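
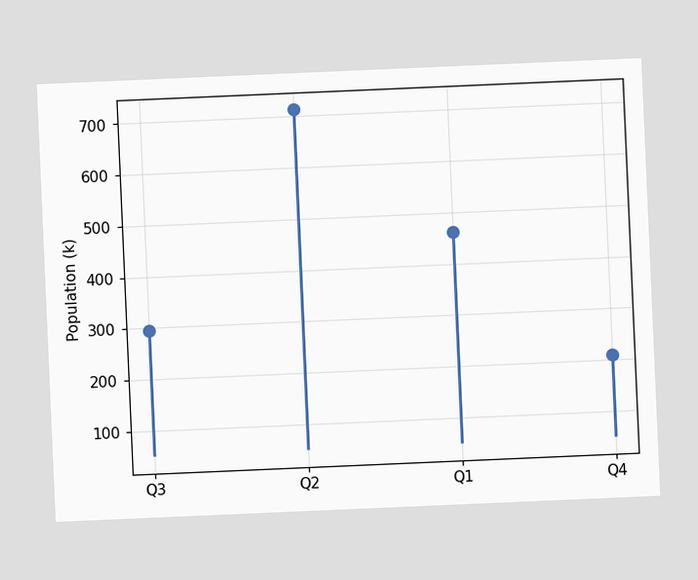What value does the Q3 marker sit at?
294k

The chart is tilted about 2° counter-clockwise. The Q3 marker sits at 294k.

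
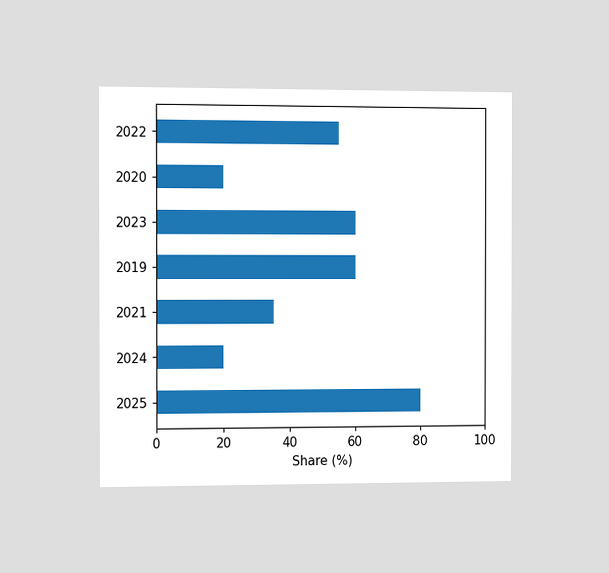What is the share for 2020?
The chart is viewed at a slight angle. Reading along the chart's x-axis, the 2020 bar reaches 20%.

20%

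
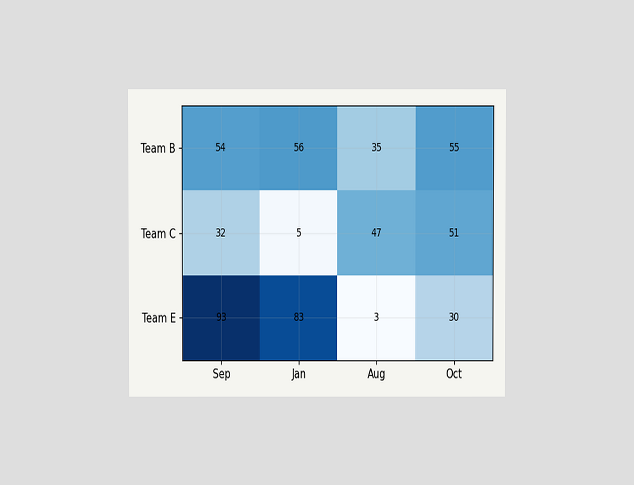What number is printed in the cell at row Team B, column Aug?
35

The chart is viewed at a slight angle. The (Team B, Aug) cell reads 35.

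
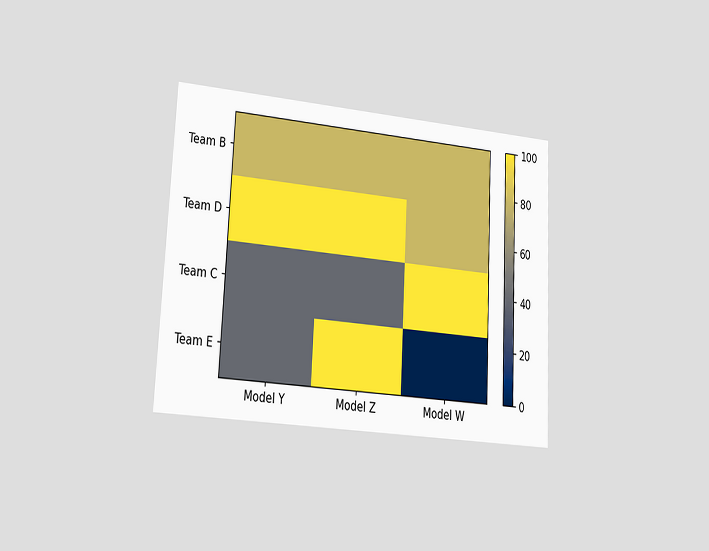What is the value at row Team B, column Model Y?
80

The chart is tilted about 3° clockwise and viewed slightly from the left. Matching cell (Team B, Model Y) against the colorbar gives 80.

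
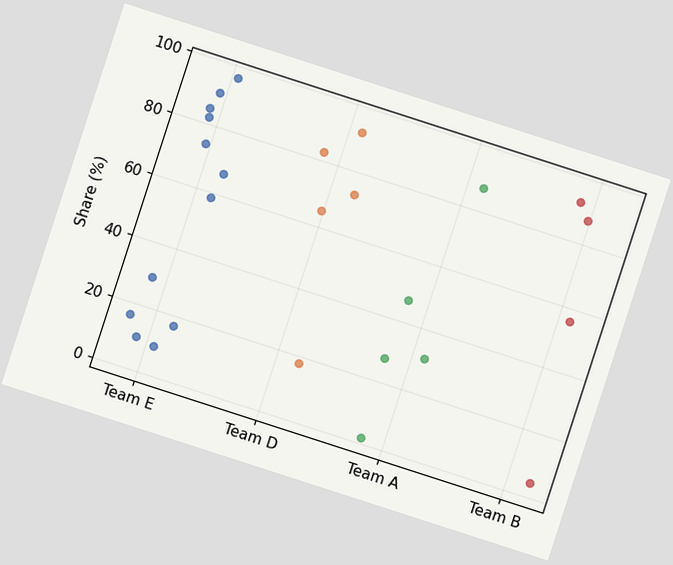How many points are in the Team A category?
The chart is tilted about 18° clockwise. Counting the markers in the Team A column gives 5.

5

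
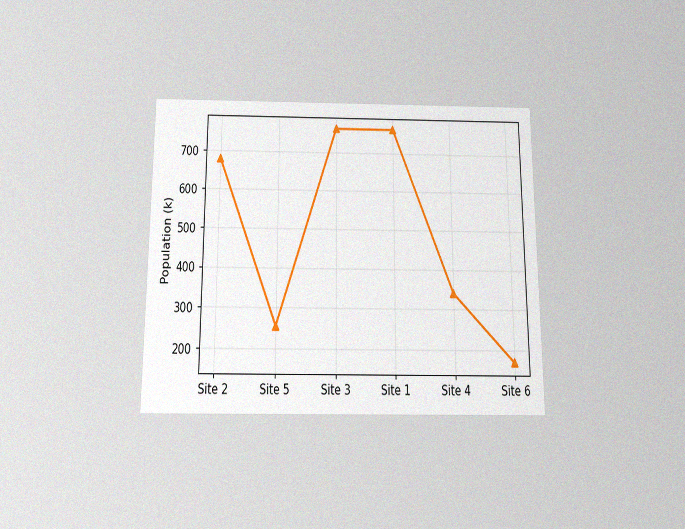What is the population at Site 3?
The chart is viewed slightly from below, with some photo noise. At Site 3, the line is at 765k.

765k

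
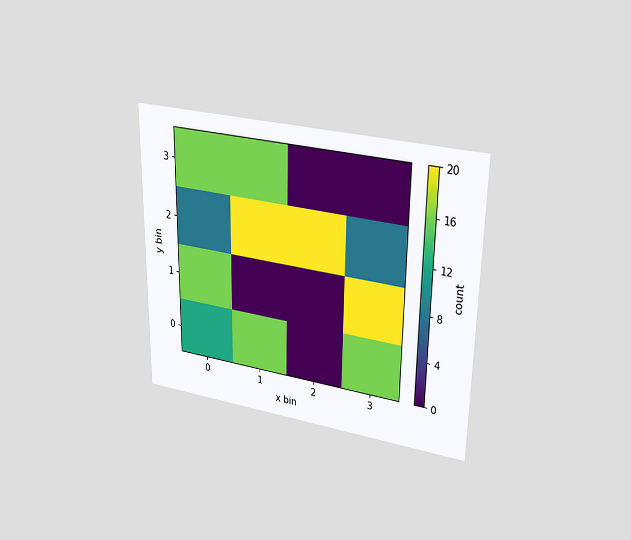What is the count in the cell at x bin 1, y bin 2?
20

The chart is viewed slightly from above. Matching the cell (1, 2) against the colorbar gives 20.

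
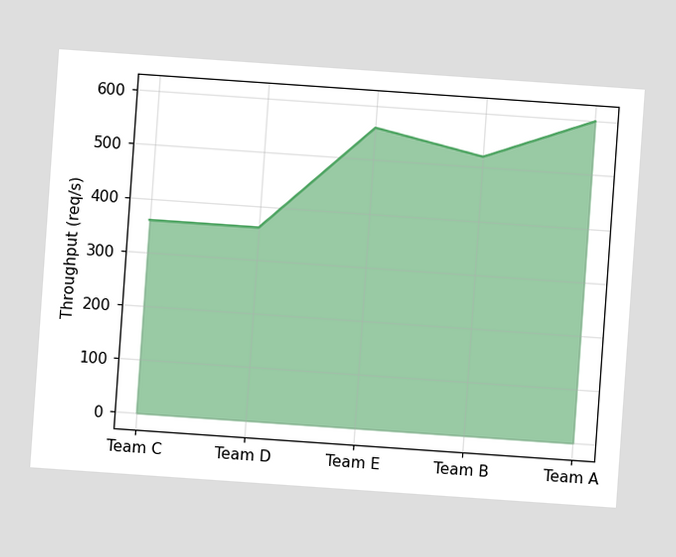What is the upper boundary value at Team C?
360req/s

The chart is tilted about 4° clockwise. At Team C the upper boundary is at 360req/s.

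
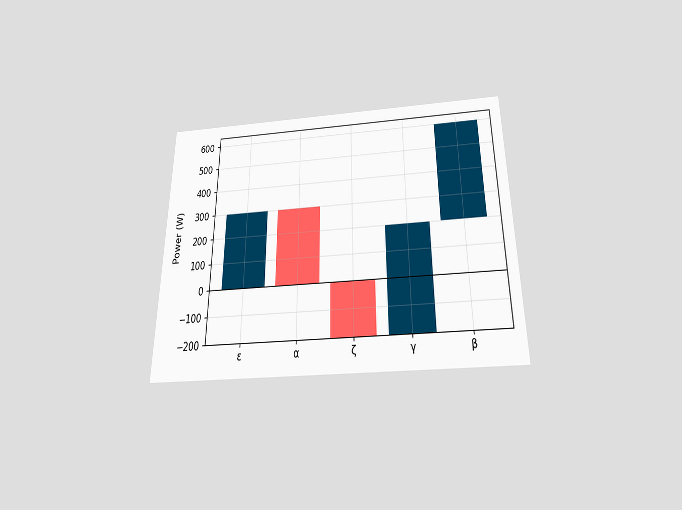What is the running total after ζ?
The chart is viewed slightly from below. After ζ the running total reaches -200W.

-200W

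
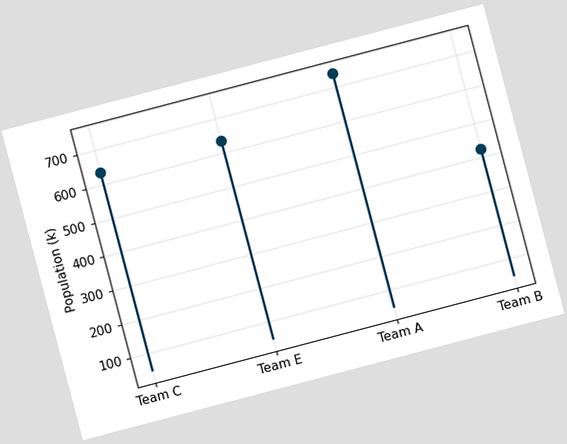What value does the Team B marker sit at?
424k

The chart is tilted about 15° counter-clockwise. The Team B marker sits at 424k.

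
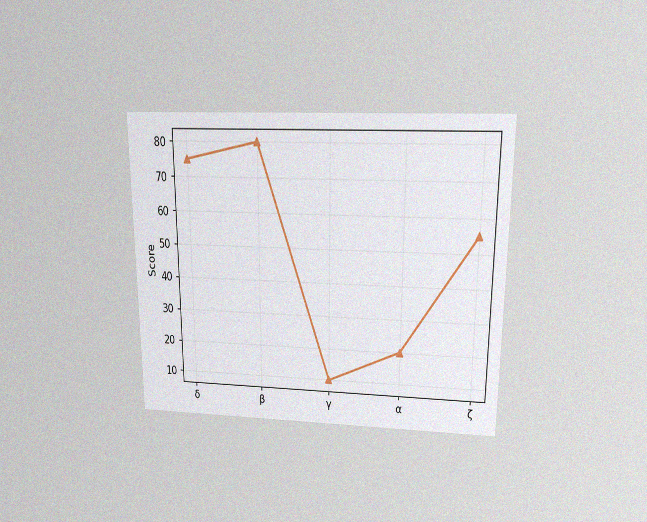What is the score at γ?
10

The chart is viewed slightly from above, with some photo noise. At γ, the line is at 10.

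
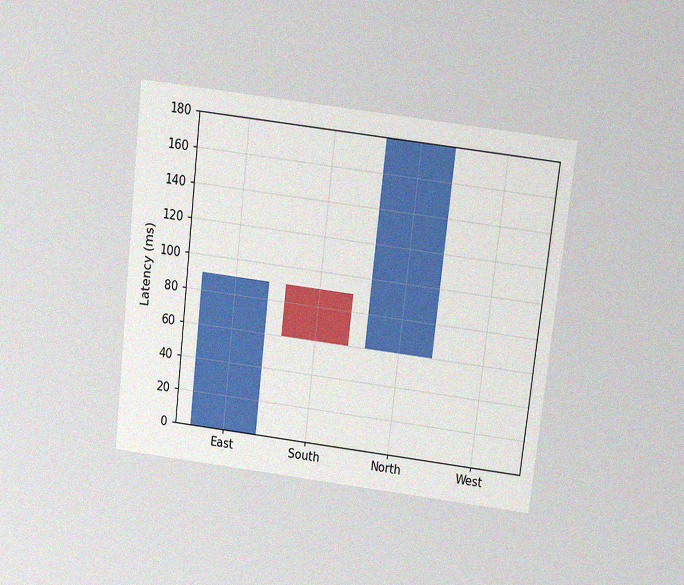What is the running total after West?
The chart is tilted about 7° clockwise and viewed slightly from above, with some photo noise. After West the running total reaches 180ms.

180ms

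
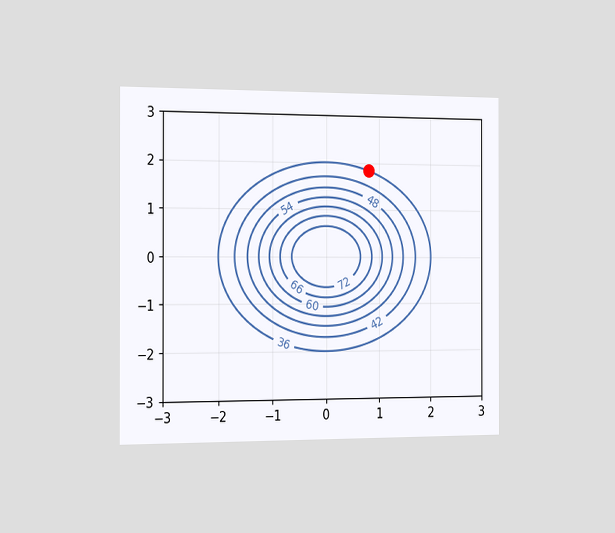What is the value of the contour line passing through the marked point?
The chart is viewed slightly from the left. The marked point sits on the contour labelled 36.

36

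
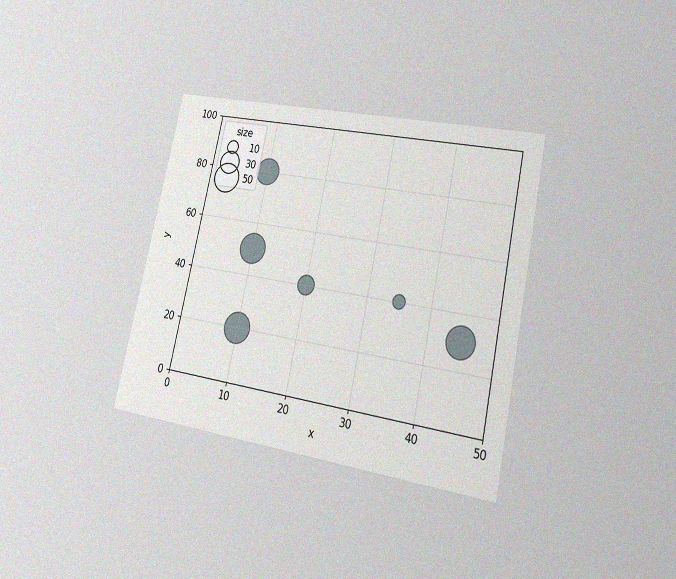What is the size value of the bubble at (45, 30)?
The chart is tilted about 12° clockwise and viewed at a slight angle, with some photo noise. Matching the bubble at (45, 30) against the size legend gives 50.

50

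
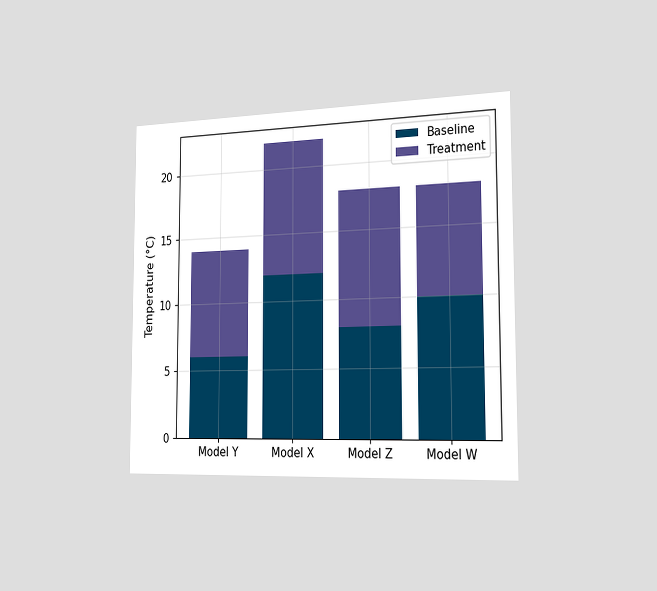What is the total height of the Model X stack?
The chart is viewed slightly from the right. The Model X stack's top reaches 22°C on the y-axis.

22°C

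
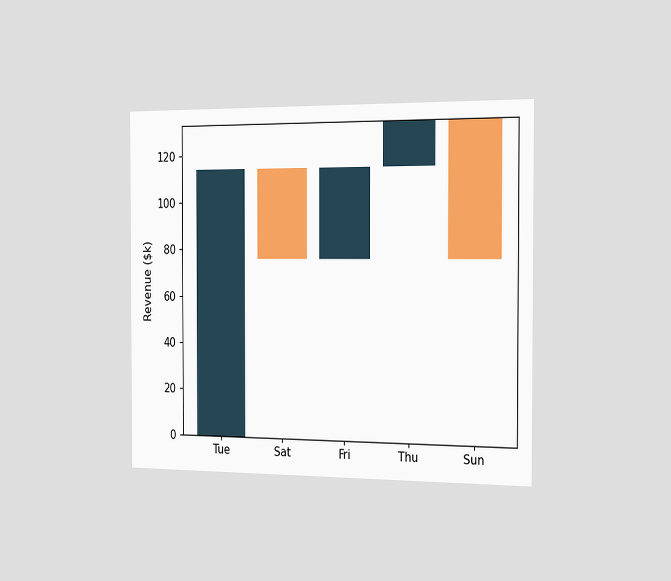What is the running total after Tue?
$114k

The chart is viewed slightly from the right. After Tue the running total reaches $114k.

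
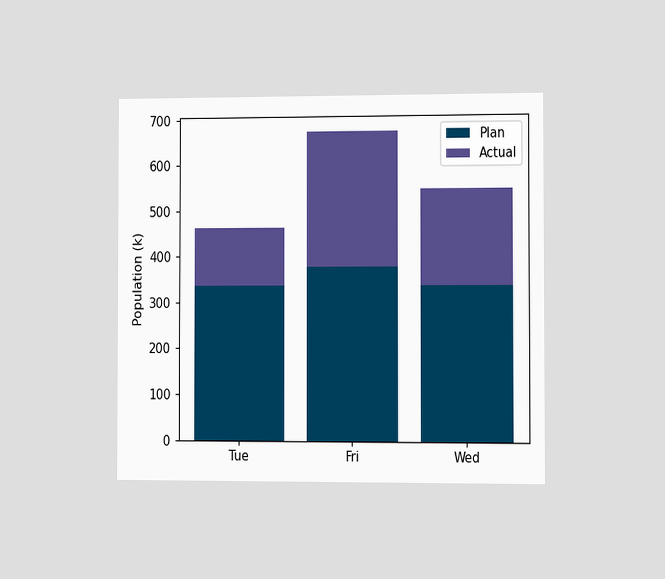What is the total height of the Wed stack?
546k

The chart is viewed slightly from the right. The Wed stack's top reaches 546k on the y-axis.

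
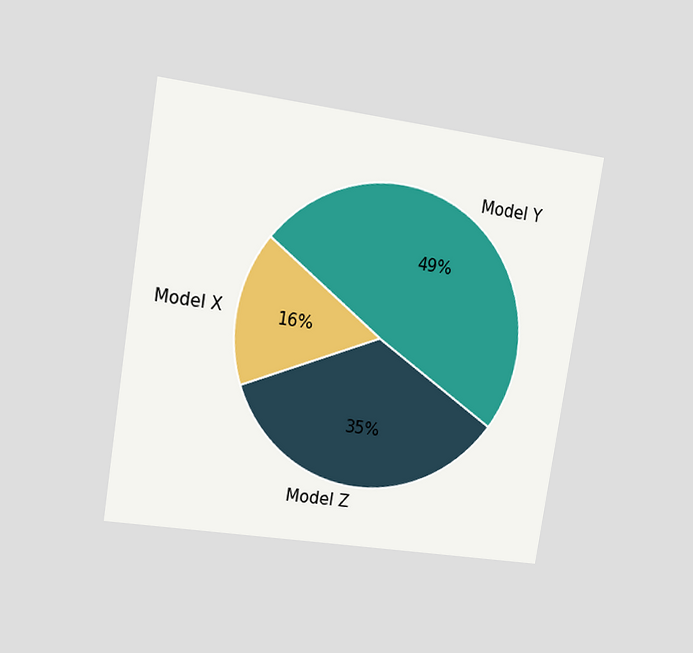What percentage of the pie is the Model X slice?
The chart is tilted about 9° clockwise and viewed at a slight angle. The Model X slice takes up 16% of the pie.

16%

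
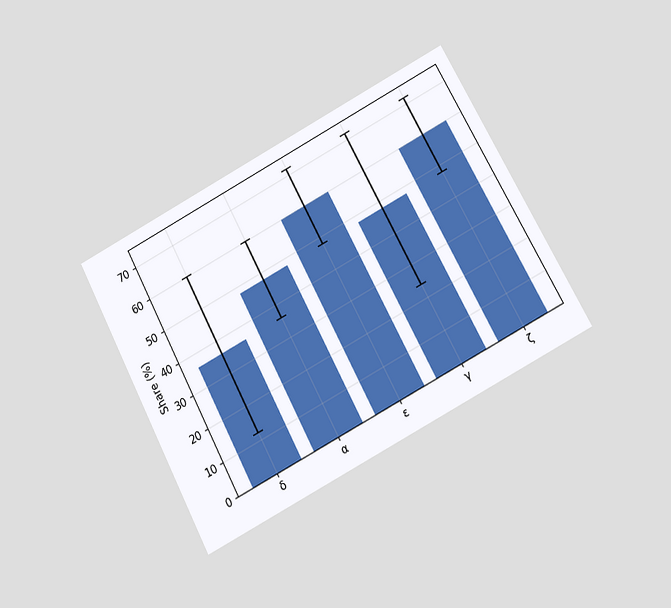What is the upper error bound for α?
The chart is tilted about 28° counter-clockwise and viewed at a slight angle. The α bar's upper whisker reaches 60%.

60%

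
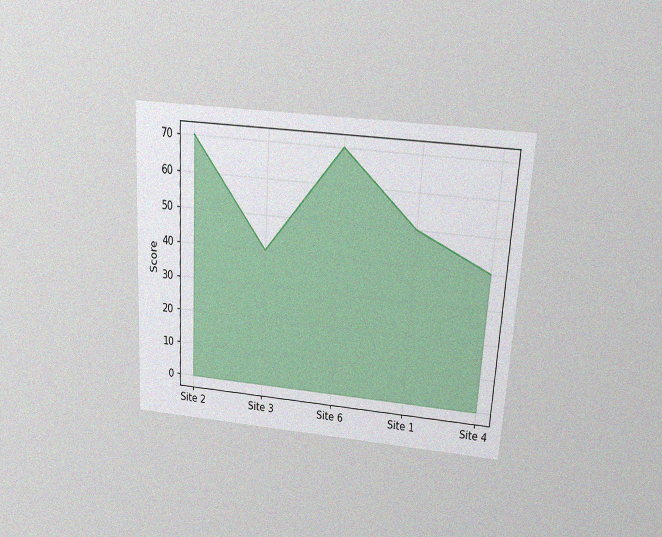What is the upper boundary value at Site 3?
The chart is tilted about 3° clockwise and viewed slightly from above, with some photo noise. At Site 3 the upper boundary is at 40.

40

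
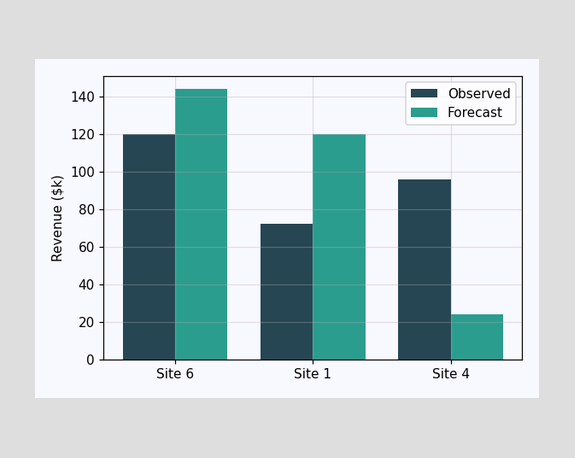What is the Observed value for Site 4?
The Observed bar at Site 4 reaches $96k on the y-axis.

$96k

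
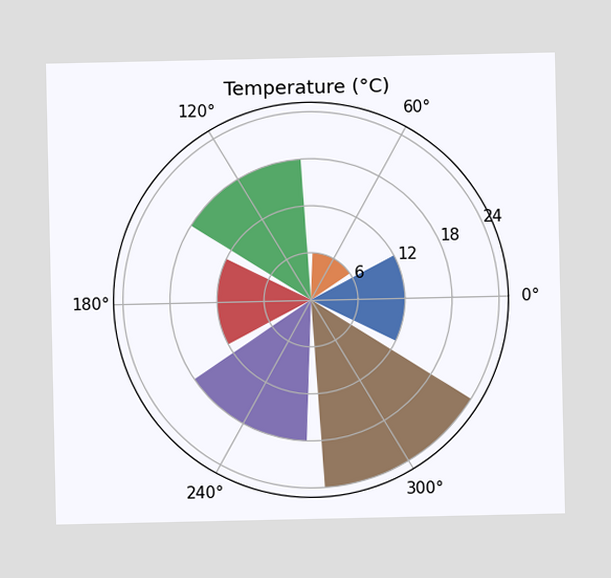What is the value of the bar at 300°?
24°C

The bar at 300° reaches 24°C on the radial axis.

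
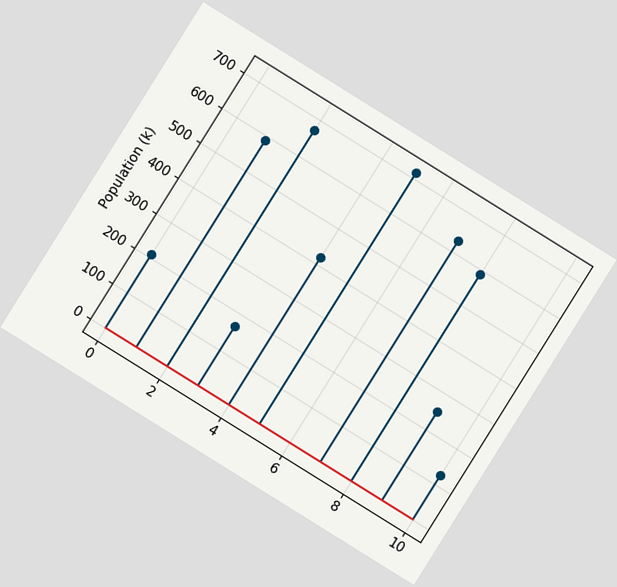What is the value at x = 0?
210k

The chart is tilted about 32° clockwise. The stem at x=0 reaches 210k.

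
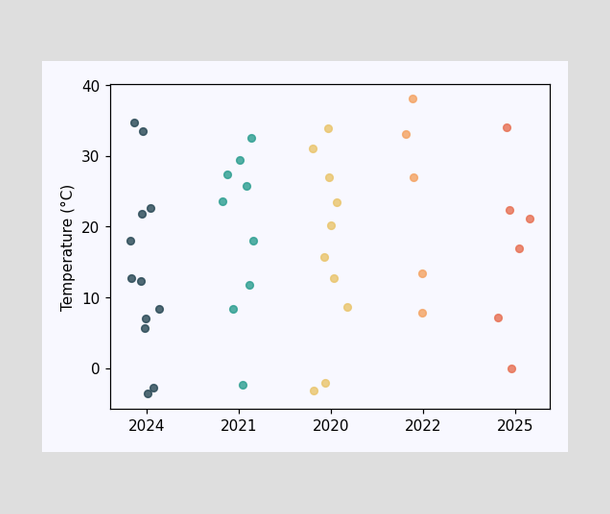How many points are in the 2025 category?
Counting the markers in the 2025 column gives 6.

6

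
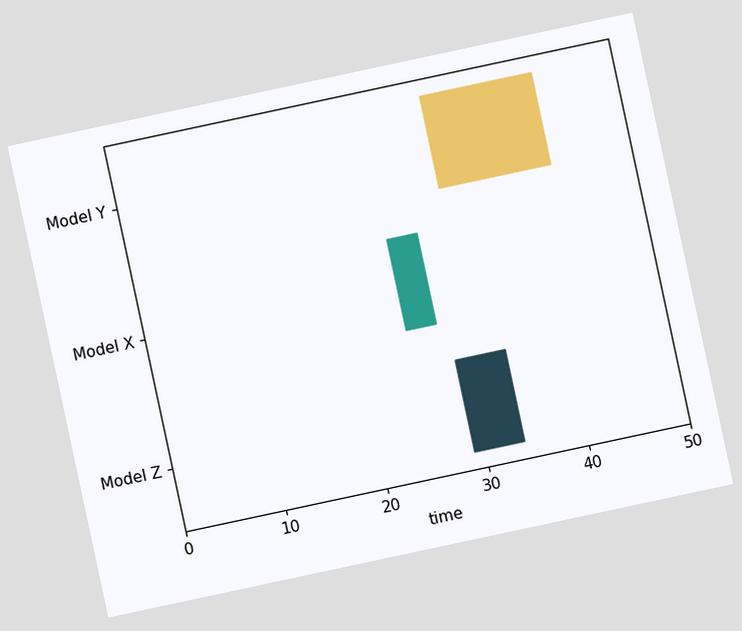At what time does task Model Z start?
29

The chart is tilted about 12° counter-clockwise. The Model Z bar begins at t=29.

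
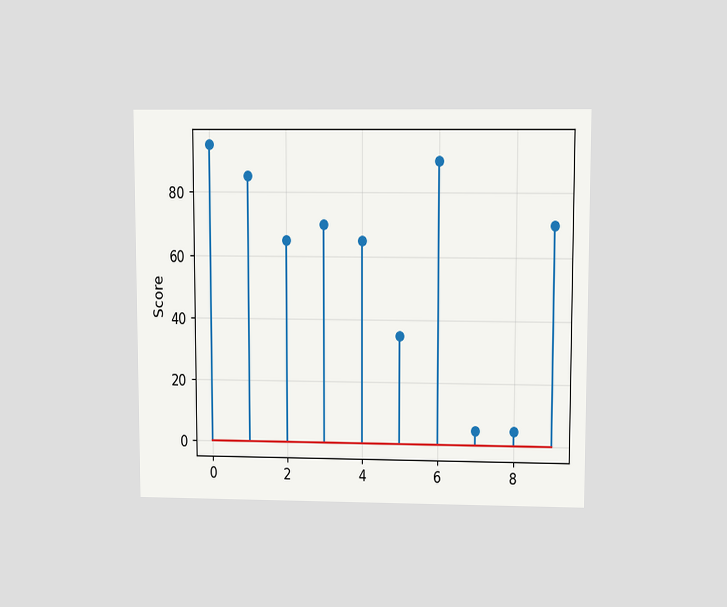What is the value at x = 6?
90

The chart is viewed at a slight angle. The stem at x=6 reaches 90.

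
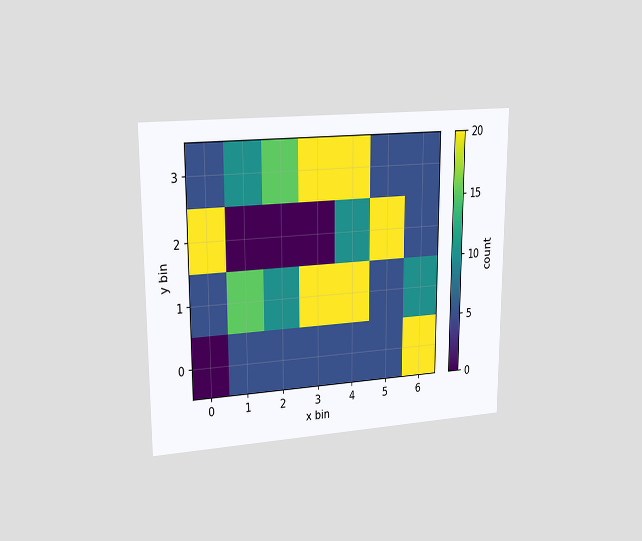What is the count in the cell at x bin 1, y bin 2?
0

The chart is viewed at a slight angle. Matching the cell (1, 2) against the colorbar gives 0.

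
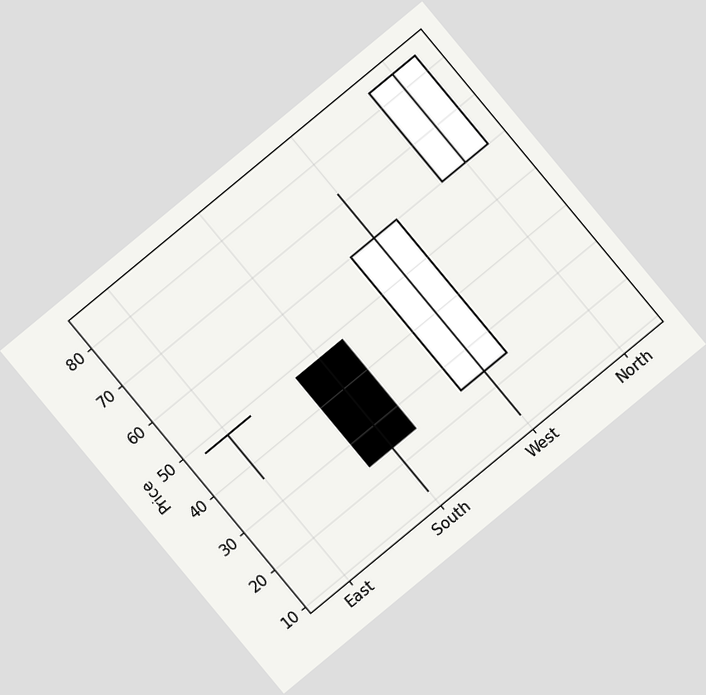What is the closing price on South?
The chart is tilted about 40° counter-clockwise. The South candle closes at 24.

24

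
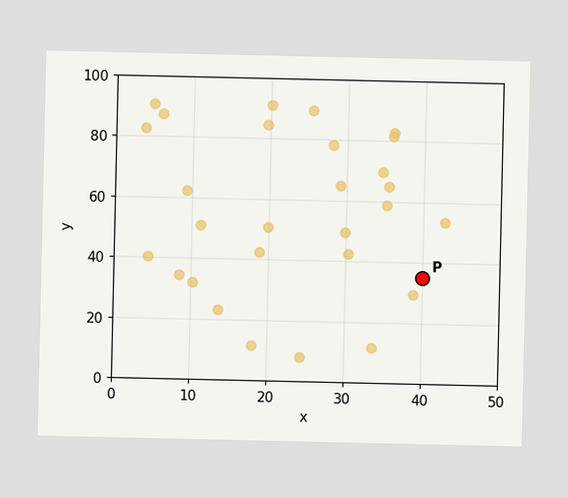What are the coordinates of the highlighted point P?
Following the gridlines from P to each axis, P sits at (40, 35).

(40, 35)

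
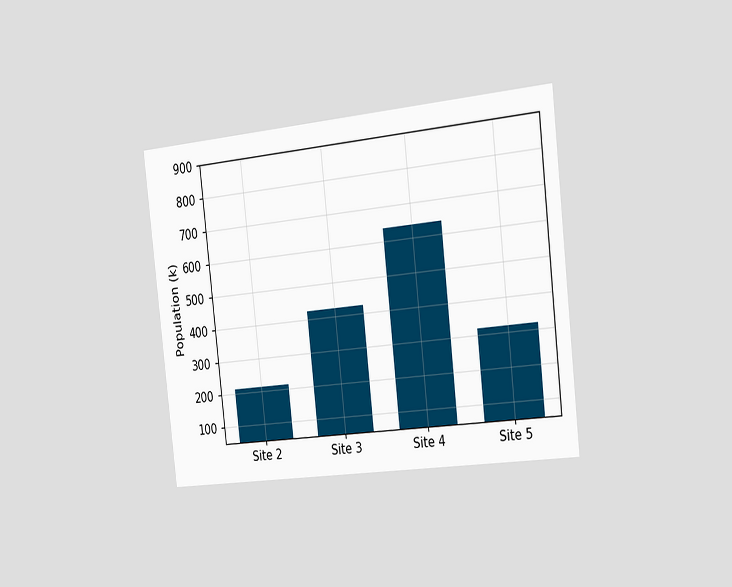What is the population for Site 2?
The chart is tilted about 6° counter-clockwise and viewed slightly from the right. Reading along the chart's y-axis, the Site 2 bar reaches 212k.

212k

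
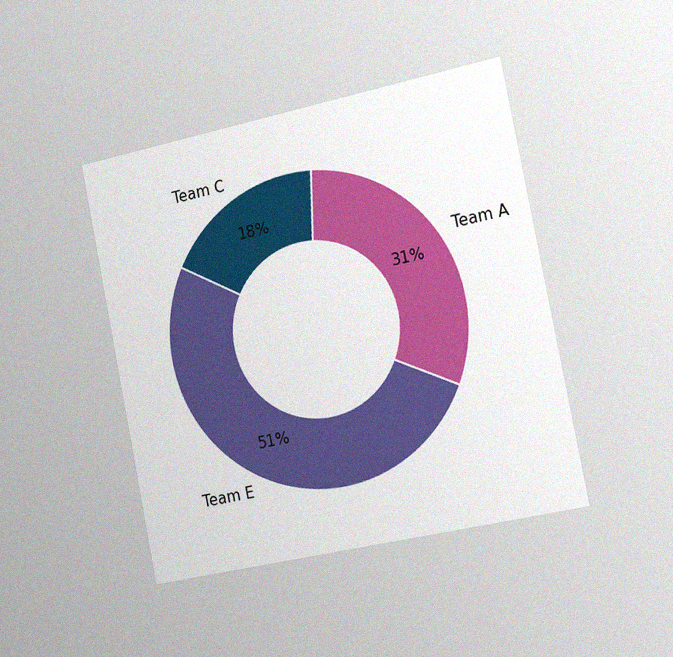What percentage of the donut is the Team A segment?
31%

The chart is tilted about 11° counter-clockwise and viewed slightly from the right, with some photo noise. The Team A segment takes up 31% of the ring.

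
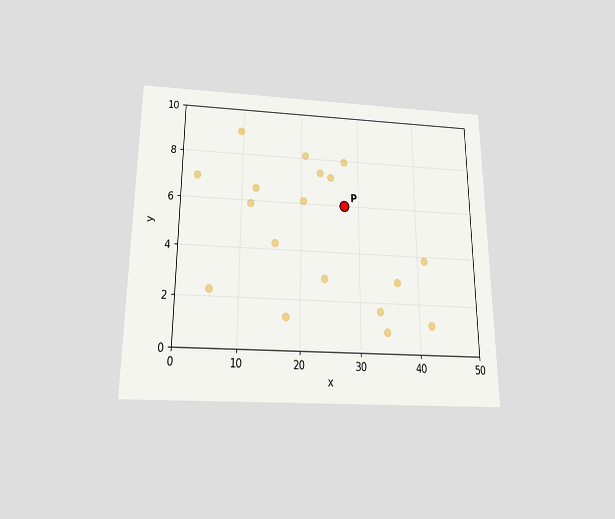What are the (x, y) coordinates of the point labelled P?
The chart is viewed slightly from below. Following the gridlines from P to each axis, P sits at (27.5, 6).

(27.5, 6)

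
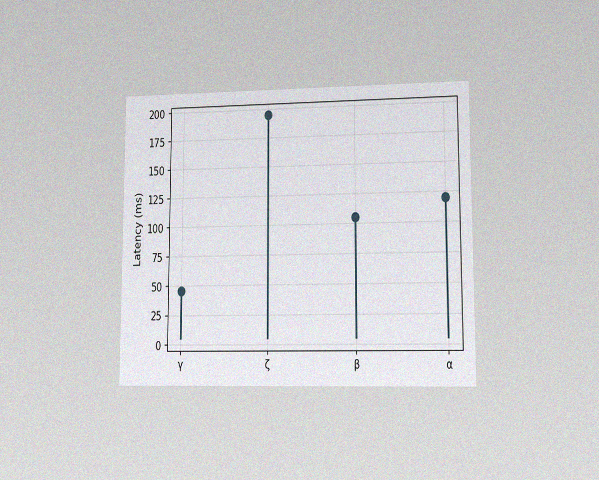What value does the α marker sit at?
120ms

The chart is viewed at a slight angle, with some photo noise. The α marker sits at 120ms.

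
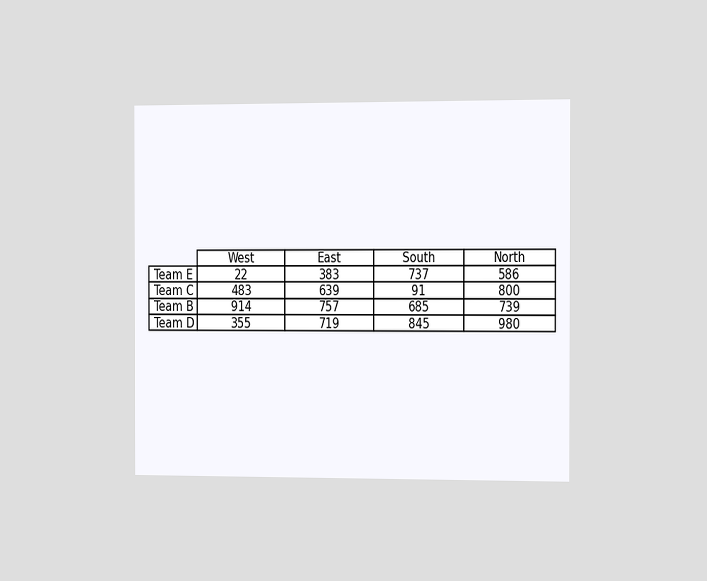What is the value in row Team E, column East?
383

The chart is viewed at a slight angle. The (Team E, East) cell reads 383.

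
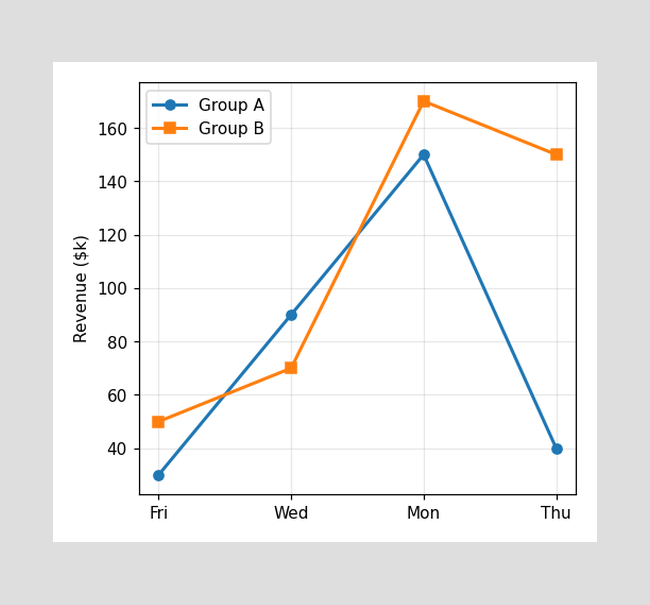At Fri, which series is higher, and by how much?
At Fri, Group B sits above the other line by $20k.

Group B, by $20k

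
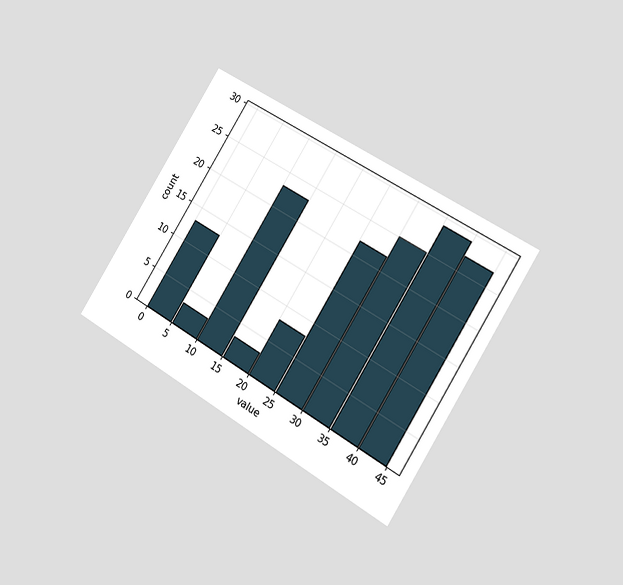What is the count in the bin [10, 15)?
23

The chart is tilted about 32° clockwise and viewed slightly from the right. The [10, 15) bin has height 23.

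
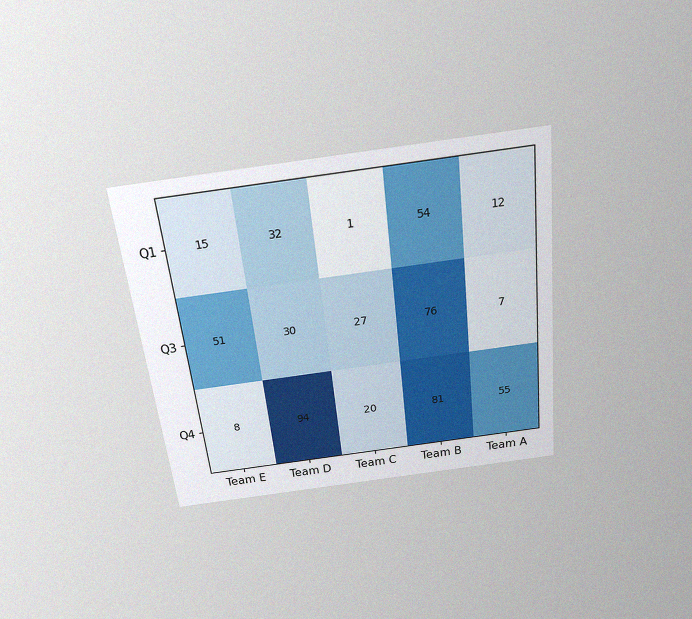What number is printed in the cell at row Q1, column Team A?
12

The chart is tilted about 6° counter-clockwise and viewed slightly from above, with some photo noise. The (Q1, Team A) cell reads 12.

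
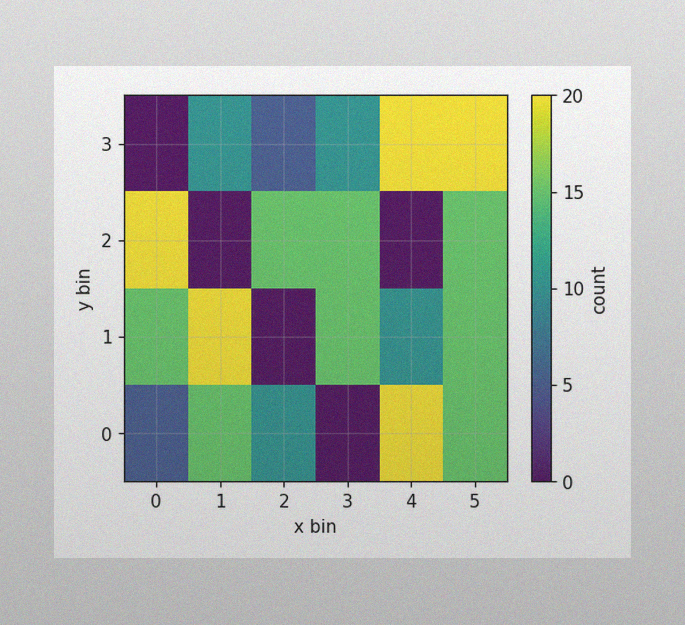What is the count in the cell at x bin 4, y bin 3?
The image has some photo noise and uneven lighting. Matching the cell (4, 3) against the colorbar gives 20.

20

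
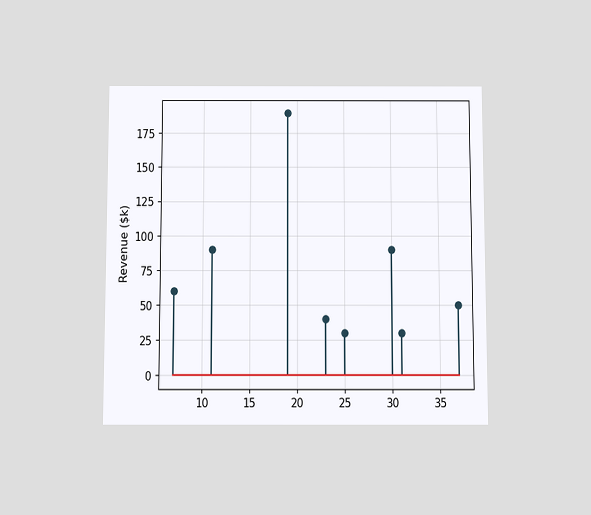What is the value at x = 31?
$30k

The chart is viewed slightly from below. The stem at x=31 reaches $30k.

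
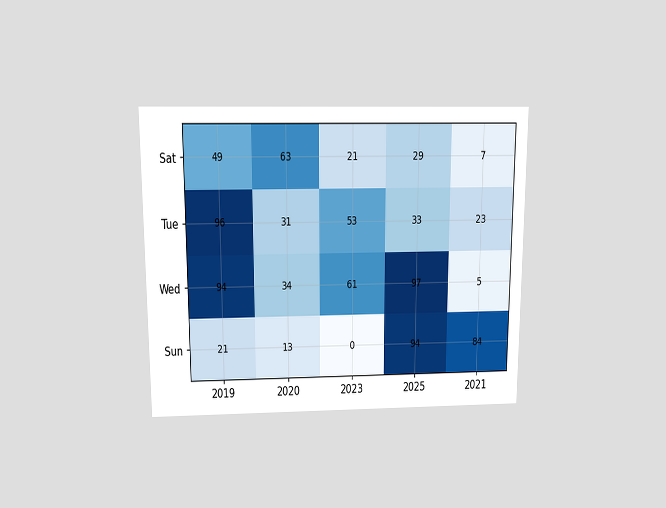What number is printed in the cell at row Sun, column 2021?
The chart is viewed slightly from above. The (Sun, 2021) cell reads 84.

84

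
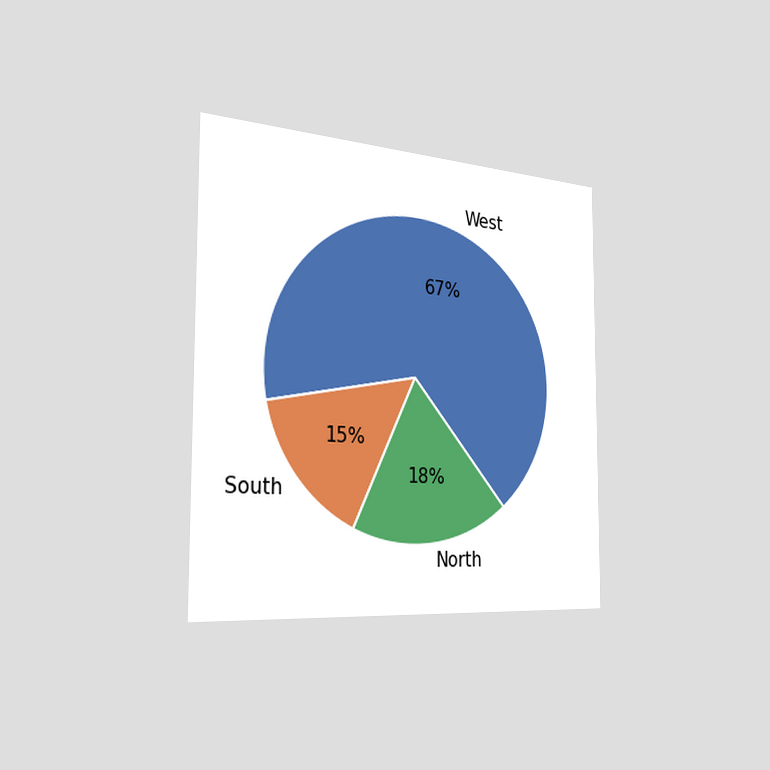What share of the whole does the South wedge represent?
The chart is viewed slightly from the left. The South slice takes up 15% of the pie.

15%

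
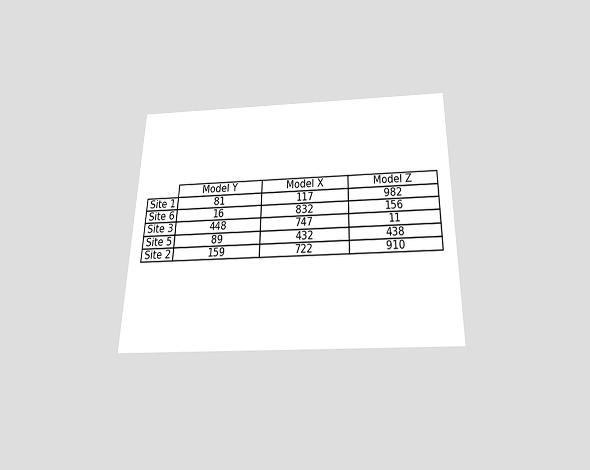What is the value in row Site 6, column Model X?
The chart is viewed slightly from below. The (Site 6, Model X) cell reads 832.

832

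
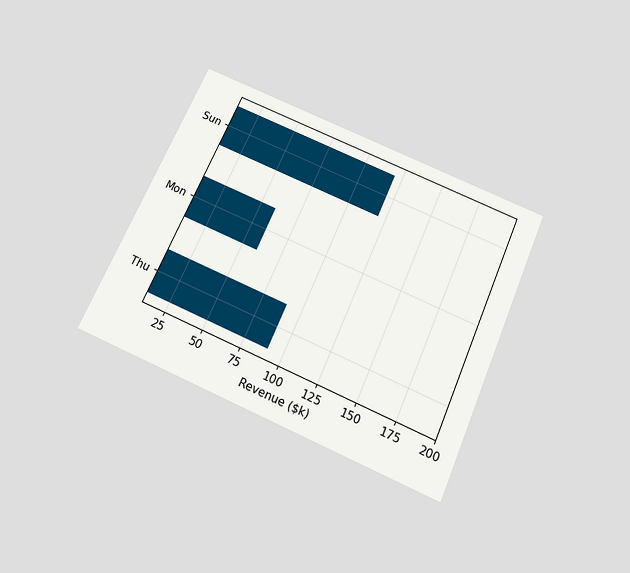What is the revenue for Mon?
The chart is tilted about 24° clockwise and viewed slightly from below. Reading along the chart's x-axis, the Mon bar reaches $60k.

$60k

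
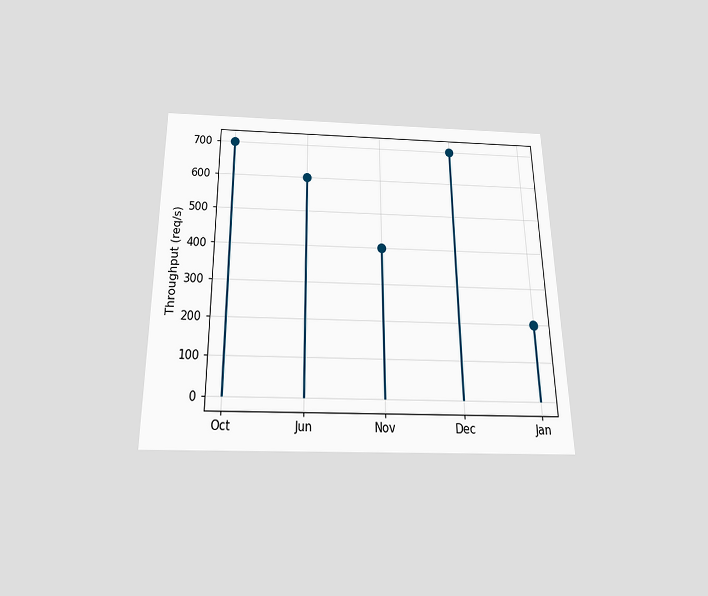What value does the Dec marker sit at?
The chart is viewed slightly from below. The Dec marker sits at 700req/s.

700req/s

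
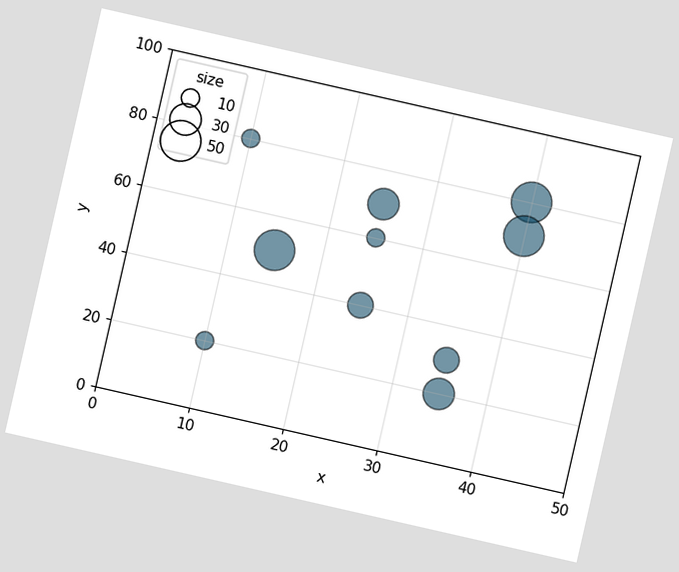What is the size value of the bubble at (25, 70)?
The chart is tilted about 13° clockwise. Matching the bubble at (25, 70) against the size legend gives 30.

30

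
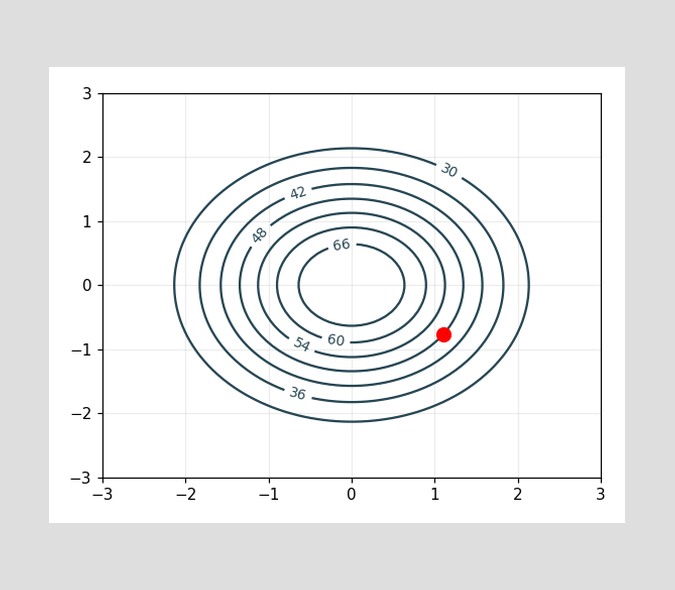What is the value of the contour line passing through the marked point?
48

The marked point sits on the contour labelled 48.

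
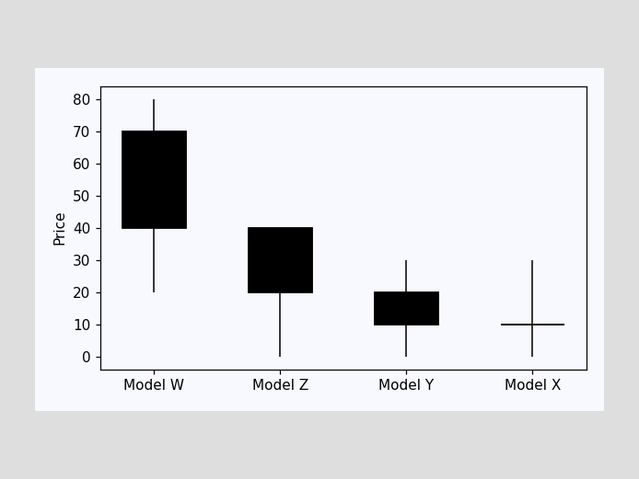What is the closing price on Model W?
40

The Model W candle closes at 40.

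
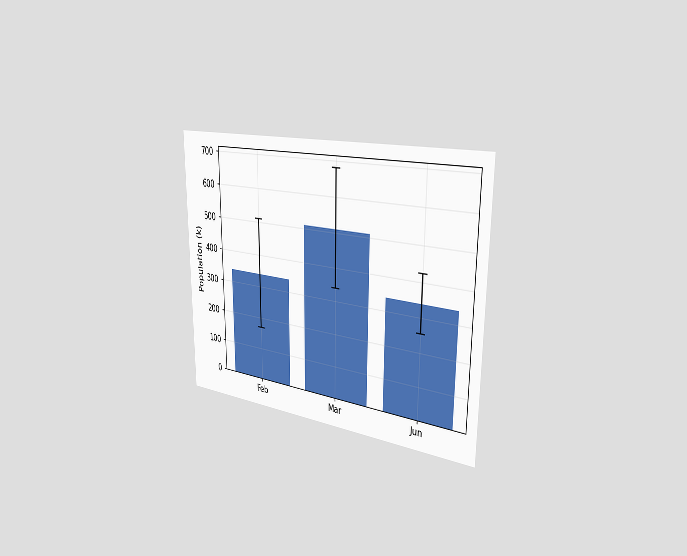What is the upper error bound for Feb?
The chart is viewed slightly from the right. The Feb bar's upper whisker reaches 510k.

510k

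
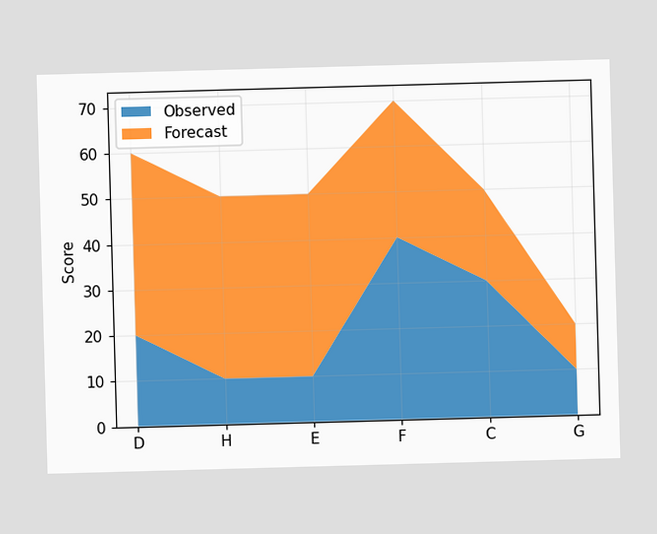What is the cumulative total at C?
50

The stacked total at C reaches 50.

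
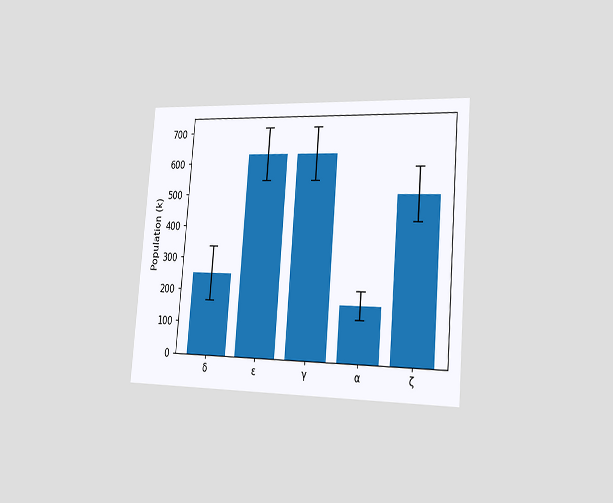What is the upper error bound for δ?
The chart is tilted about 5° clockwise and viewed slightly from the right. The δ bar's upper whisker reaches 336k.

336k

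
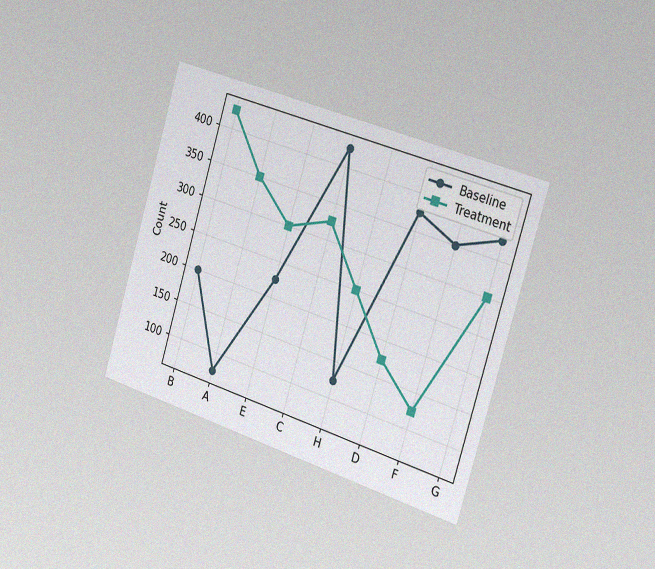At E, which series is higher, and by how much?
Treatment, by 75

The chart is tilted about 17° clockwise and viewed slightly from the right, with some photo noise. At E, Treatment sits above the other line by 75.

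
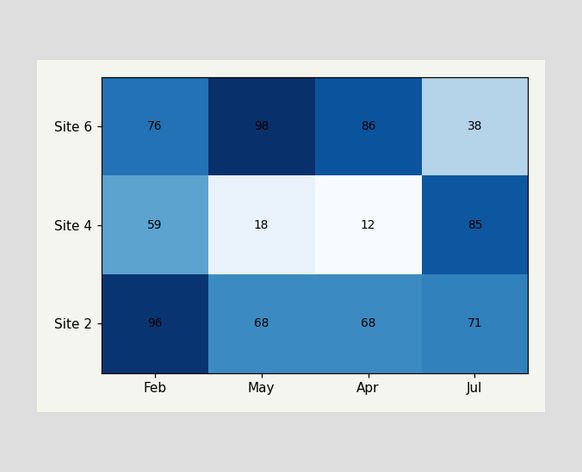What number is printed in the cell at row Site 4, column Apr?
12

The (Site 4, Apr) cell reads 12.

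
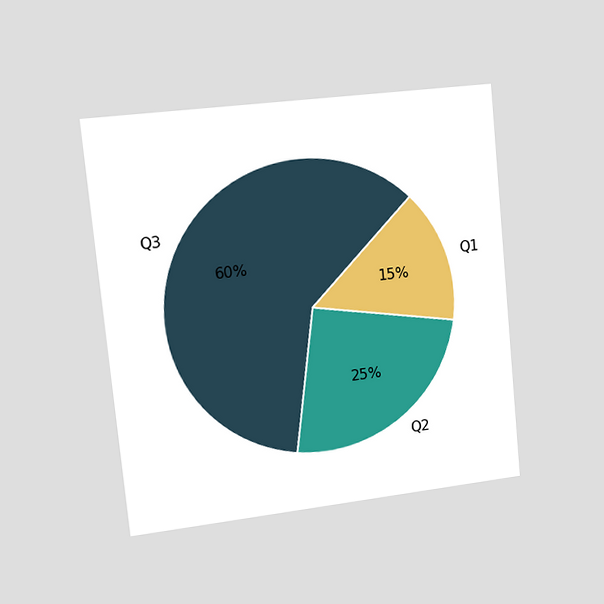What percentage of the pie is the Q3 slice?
The chart is tilted about 6° counter-clockwise and viewed slightly from the left. The Q3 slice takes up 60% of the pie.

60%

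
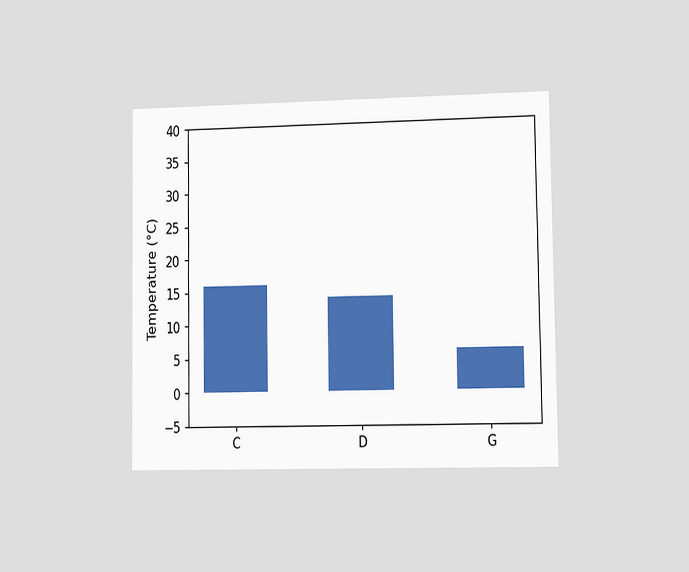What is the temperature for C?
16°C

The chart is viewed at a slight angle. Reading along the chart's y-axis, the C bar reaches 16°C.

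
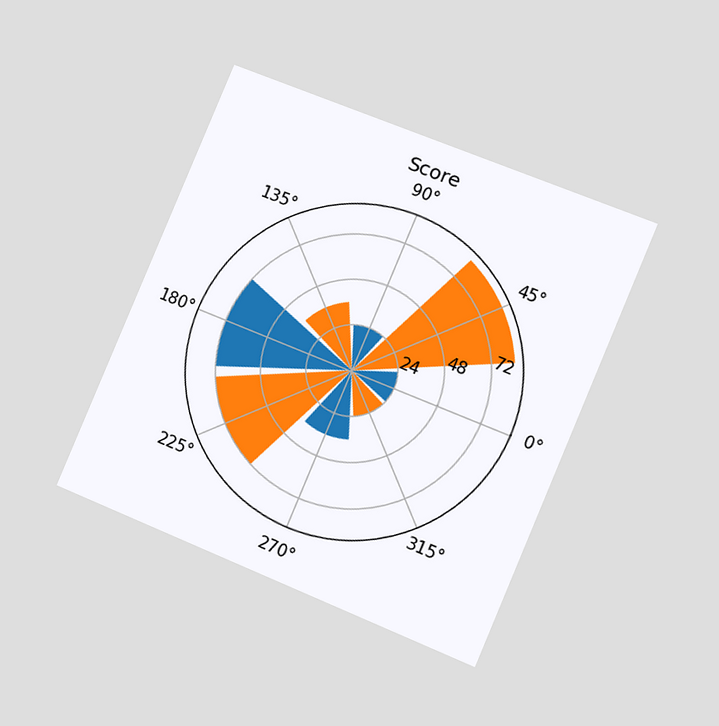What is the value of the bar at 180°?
The chart is tilted about 23° clockwise and viewed slightly from the right. The bar at 180° reaches 72 on the radial axis.

72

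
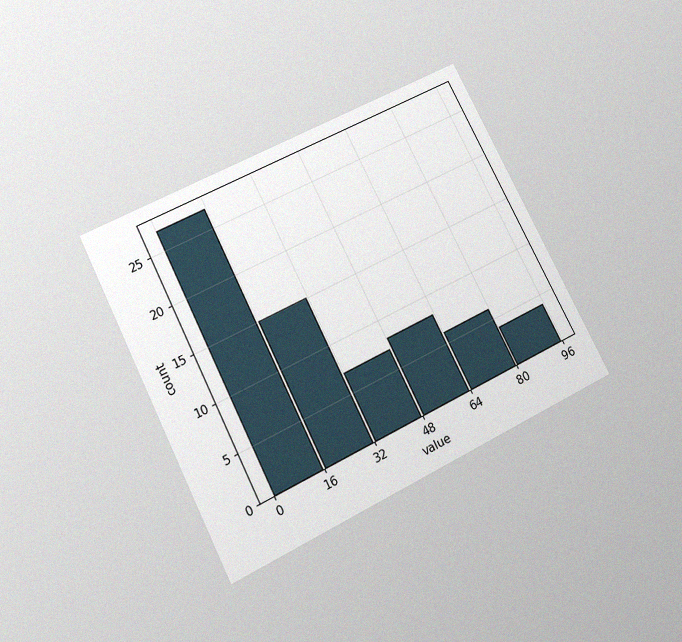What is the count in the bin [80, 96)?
4

The chart is tilted about 27° counter-clockwise and viewed slightly from below, with some photo noise. The [80, 96) bin has height 4.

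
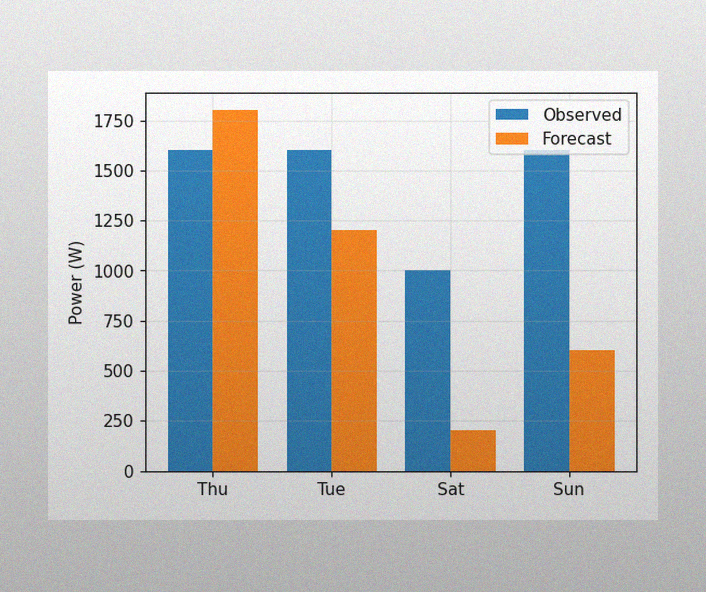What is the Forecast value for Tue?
1200W

The image has some photo noise and uneven lighting. The Forecast bar at Tue reaches 1200W on the y-axis.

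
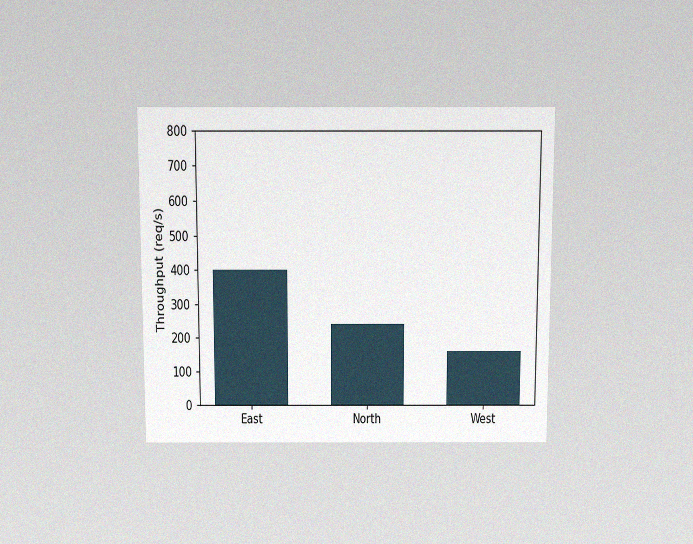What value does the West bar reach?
160req/s

The chart is viewed slightly from above, with some photo noise. Reading along the chart's y-axis, the West bar reaches 160req/s.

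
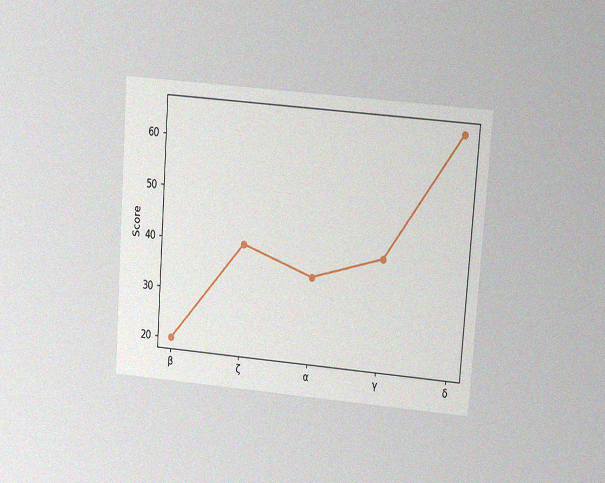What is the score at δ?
65

The chart is tilted about 4° clockwise and viewed at a slight angle, with some photo noise. At δ, the line is at 65.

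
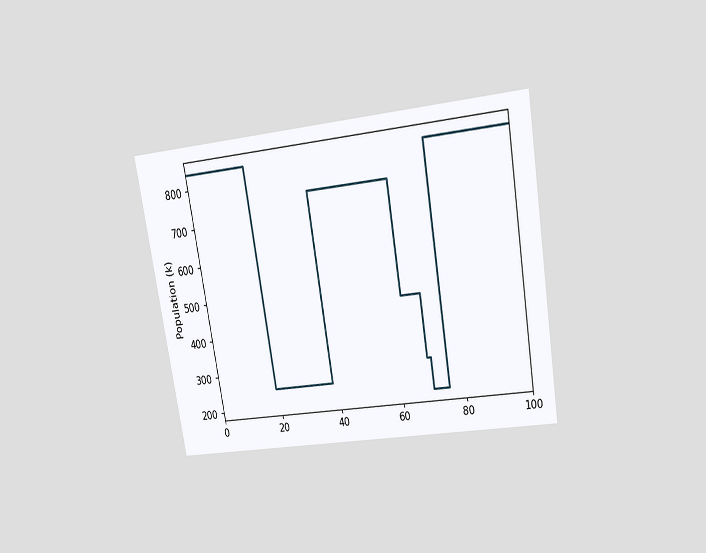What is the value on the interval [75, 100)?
The chart is tilted about 10° counter-clockwise and viewed slightly from above. On [75, 100) the step sits at 840k.

840k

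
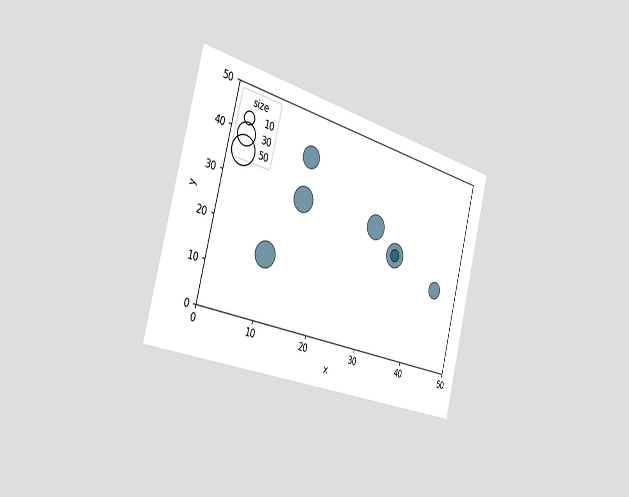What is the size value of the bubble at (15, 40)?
30

The chart is tilted about 14° clockwise and viewed slightly from the left. Matching the bubble at (15, 40) against the size legend gives 30.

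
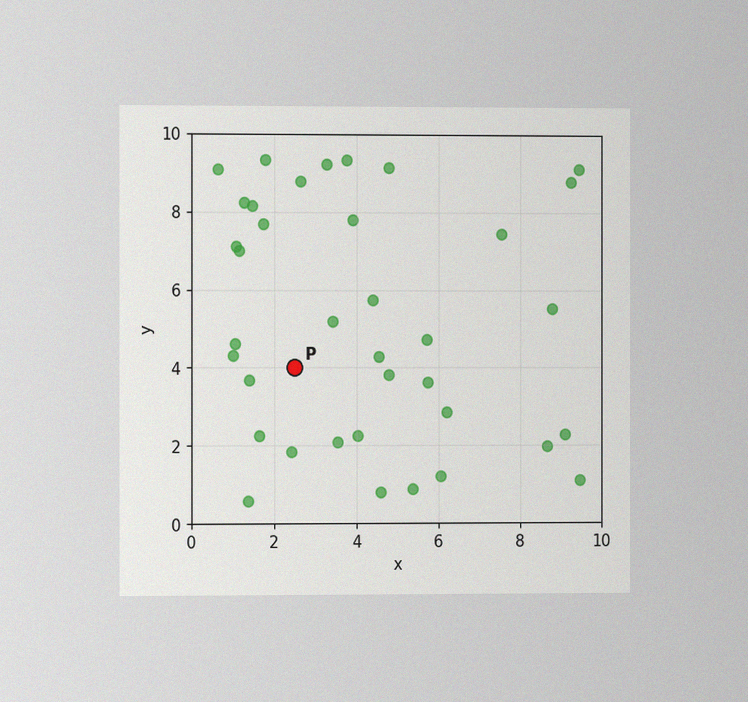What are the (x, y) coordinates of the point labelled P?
The chart is viewed at a slight angle, with some photo noise. Following the gridlines from P to each axis, P sits at (2.5, 4).

(2.5, 4)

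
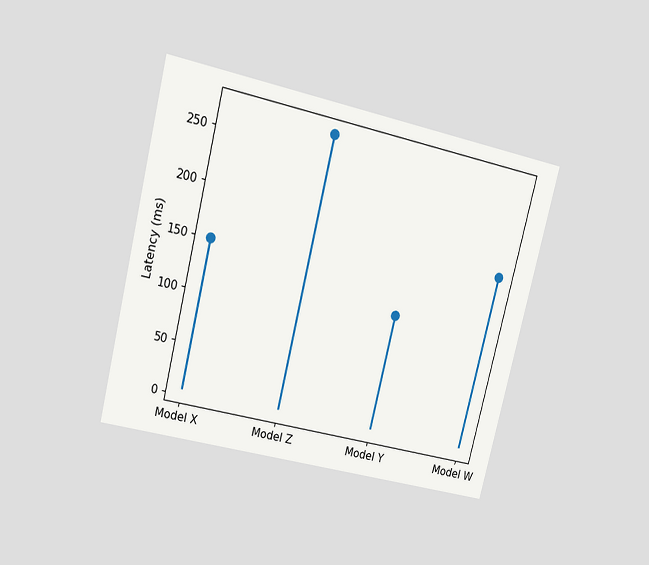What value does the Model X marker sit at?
The chart is tilted about 14° clockwise and viewed at a slight angle. The Model X marker sits at 150ms.

150ms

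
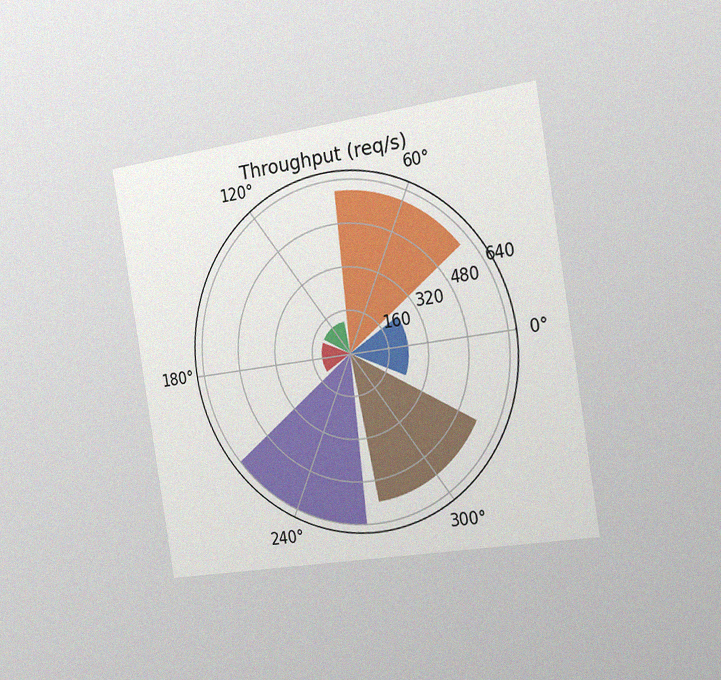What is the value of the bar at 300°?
The chart is tilted about 9° counter-clockwise and viewed slightly from the right, with some photo noise. The bar at 300° reaches 560req/s on the radial axis.

560req/s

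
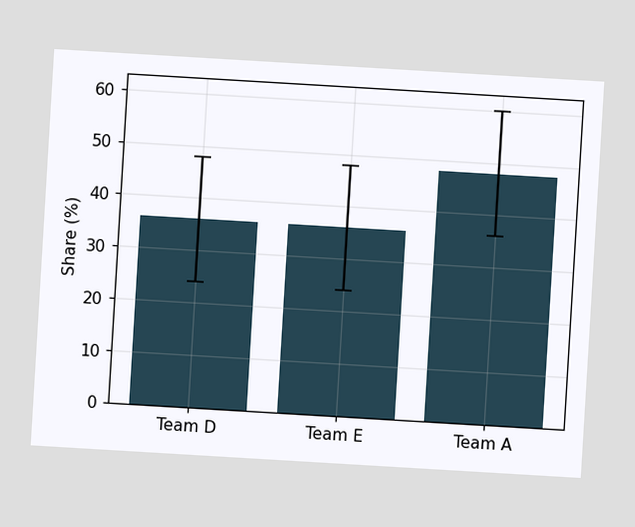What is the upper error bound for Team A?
The chart is tilted about 3° clockwise. The Team A bar's upper whisker reaches 60%.

60%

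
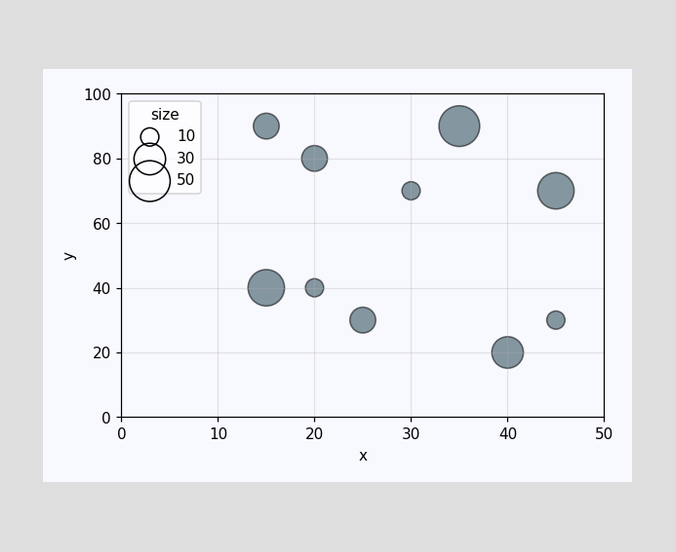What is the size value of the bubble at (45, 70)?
40

Matching the bubble at (45, 70) against the size legend gives 40.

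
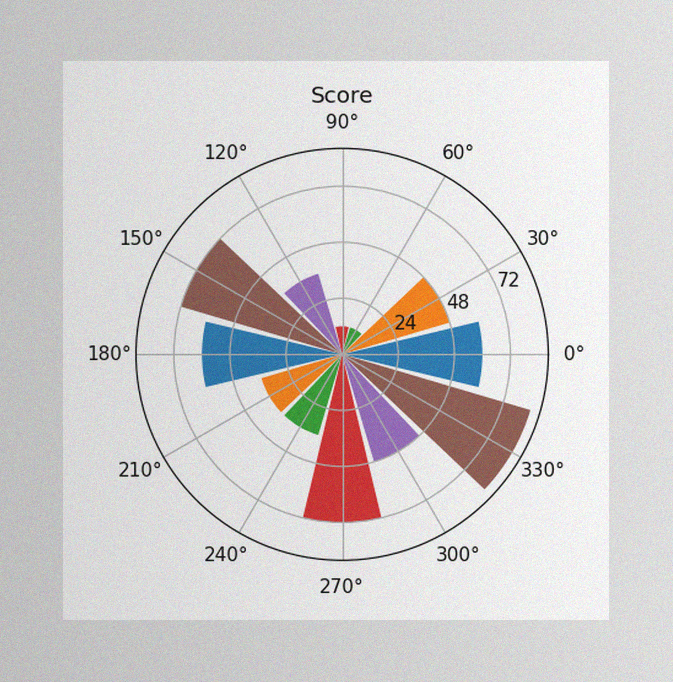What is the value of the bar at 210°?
The image has some photo noise and uneven lighting. The bar at 210° reaches 36 on the radial axis.

36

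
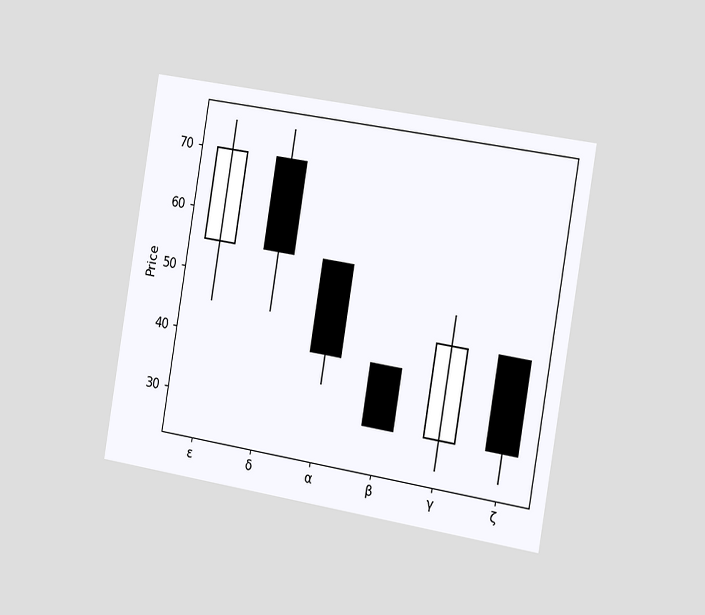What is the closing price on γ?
The chart is tilted about 9° clockwise and viewed slightly from the right. The γ candle closes at 45.

45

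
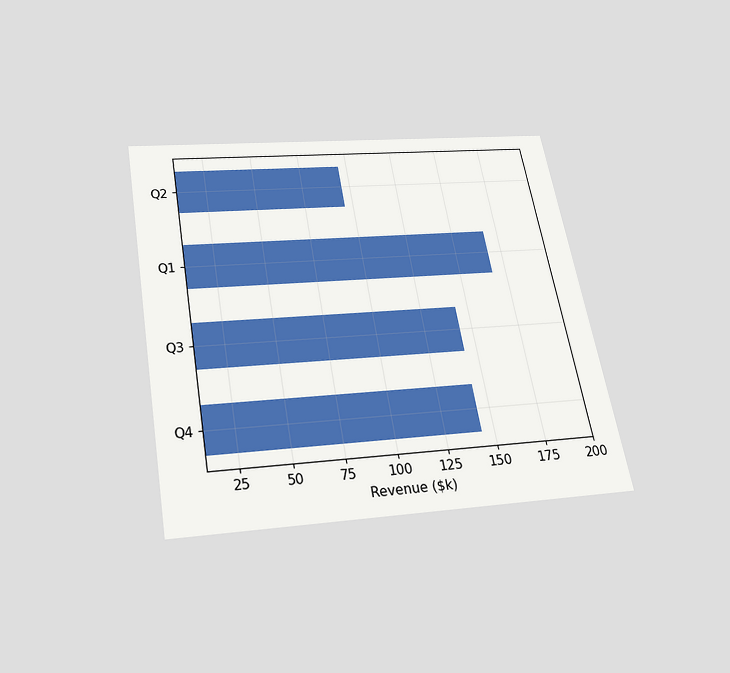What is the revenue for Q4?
$144k

The chart is tilted about 10° counter-clockwise and viewed slightly from below. Reading along the chart's x-axis, the Q4 bar reaches $144k.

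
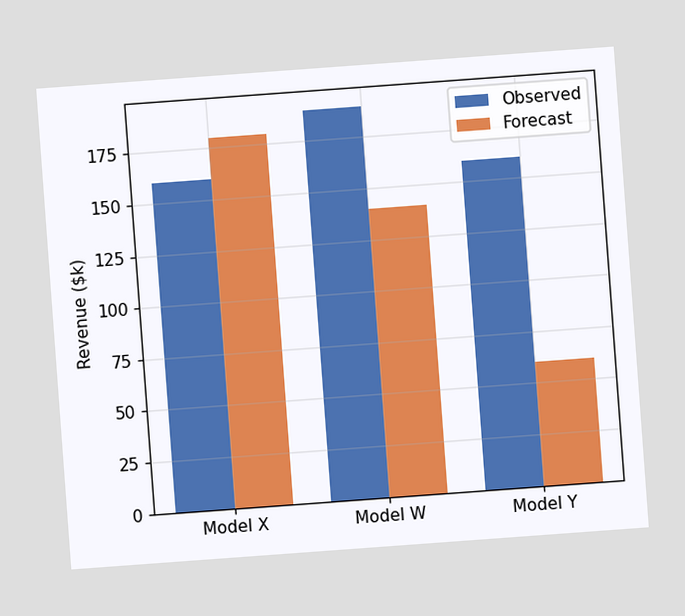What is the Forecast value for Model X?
$180k

The chart is tilted about 4° counter-clockwise. The Forecast bar at Model X reaches $180k on the y-axis.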